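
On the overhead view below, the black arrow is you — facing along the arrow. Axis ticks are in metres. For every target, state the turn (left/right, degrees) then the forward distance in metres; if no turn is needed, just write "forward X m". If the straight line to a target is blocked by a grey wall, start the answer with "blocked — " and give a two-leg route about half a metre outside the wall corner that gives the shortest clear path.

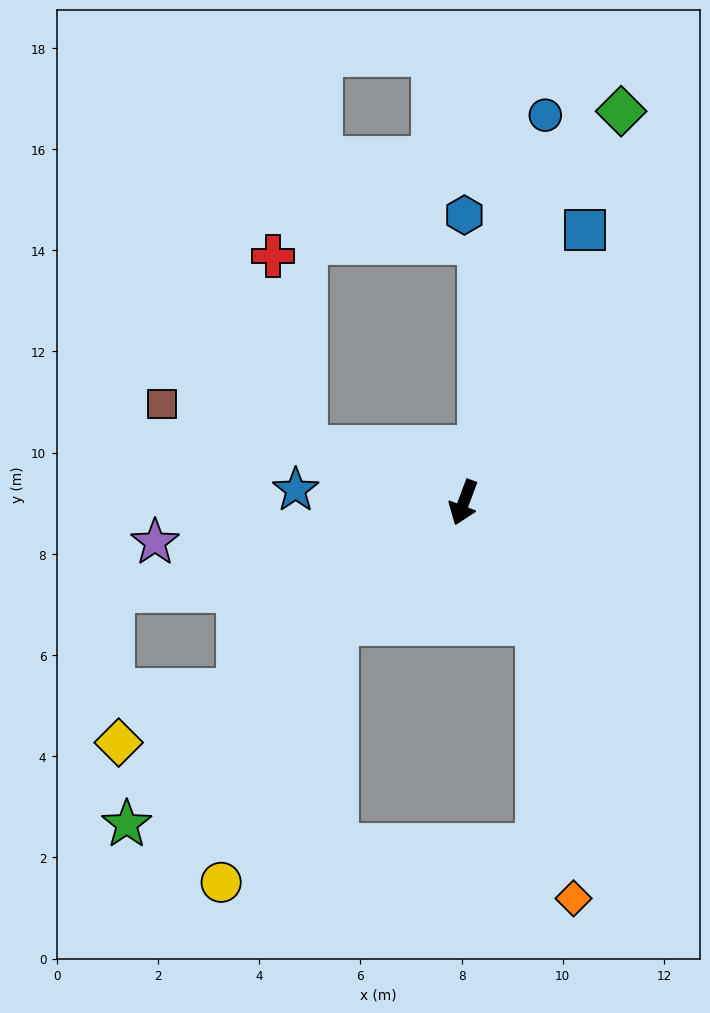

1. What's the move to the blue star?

turn right 74°, forward 3.3 m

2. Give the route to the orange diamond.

blocked — turn left 52°, forward 2.8 m, then turn right 24°, forward 5.5 m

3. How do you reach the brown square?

turn right 88°, forward 6.3 m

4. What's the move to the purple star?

turn right 62°, forward 6.2 m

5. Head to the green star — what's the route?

turn right 26°, forward 9.2 m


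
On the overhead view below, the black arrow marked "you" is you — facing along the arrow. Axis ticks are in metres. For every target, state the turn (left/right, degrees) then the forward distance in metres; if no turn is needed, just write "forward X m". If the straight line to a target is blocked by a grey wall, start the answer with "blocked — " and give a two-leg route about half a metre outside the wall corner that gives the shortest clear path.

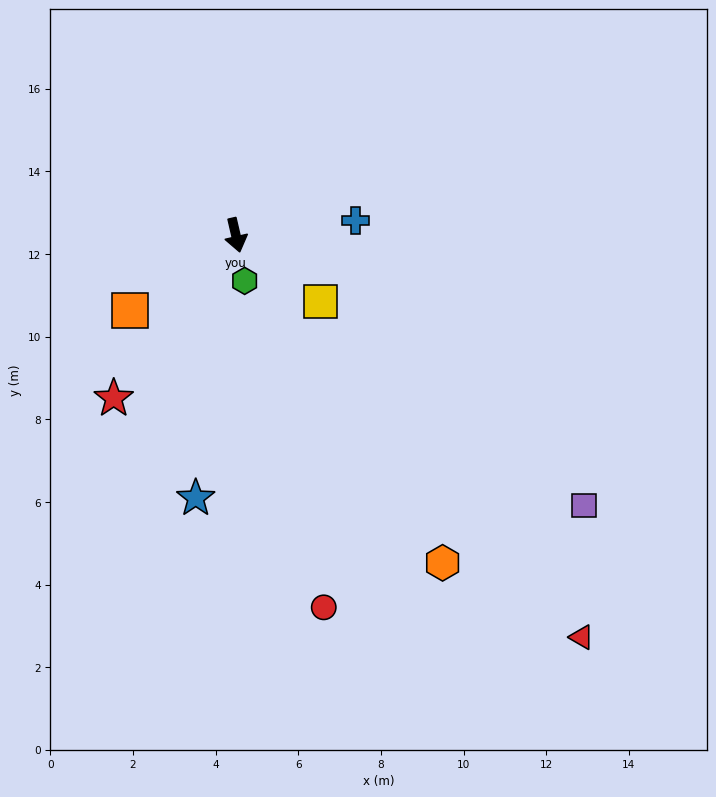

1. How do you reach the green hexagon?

turn right 2°, forward 1.1 m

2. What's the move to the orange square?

turn right 68°, forward 3.1 m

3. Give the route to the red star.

turn right 50°, forward 4.9 m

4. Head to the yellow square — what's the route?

turn left 39°, forward 2.6 m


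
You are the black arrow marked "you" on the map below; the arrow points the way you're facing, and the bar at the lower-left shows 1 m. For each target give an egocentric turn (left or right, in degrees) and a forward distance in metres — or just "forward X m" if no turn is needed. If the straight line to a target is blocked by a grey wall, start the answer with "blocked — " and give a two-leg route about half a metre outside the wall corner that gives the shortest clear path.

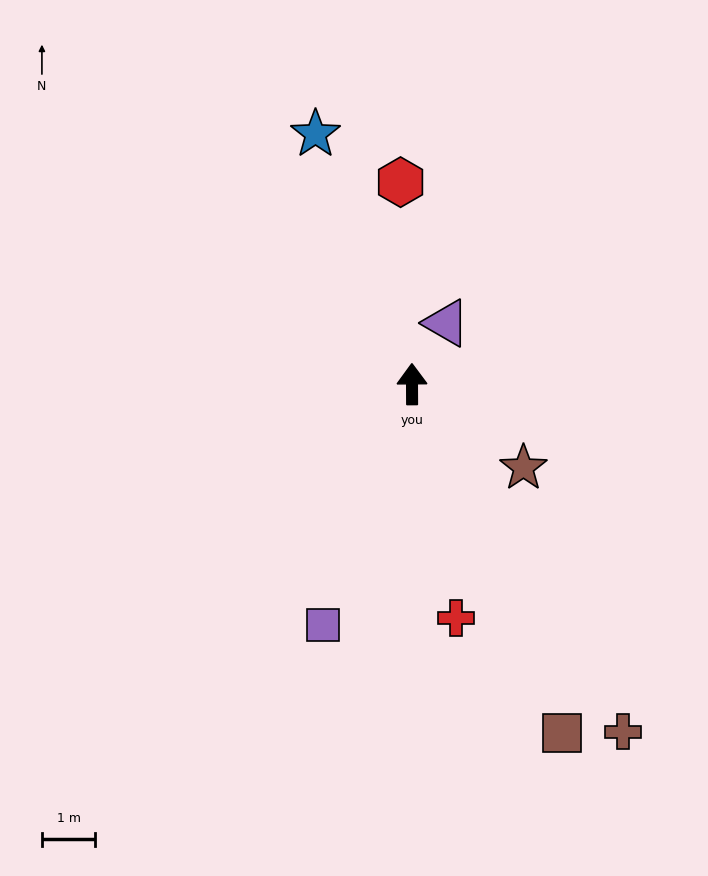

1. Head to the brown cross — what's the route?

turn right 149°, forward 7.6 m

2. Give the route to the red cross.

turn right 170°, forward 4.5 m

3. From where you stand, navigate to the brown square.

turn right 157°, forward 7.1 m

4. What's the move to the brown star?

turn right 127°, forward 2.6 m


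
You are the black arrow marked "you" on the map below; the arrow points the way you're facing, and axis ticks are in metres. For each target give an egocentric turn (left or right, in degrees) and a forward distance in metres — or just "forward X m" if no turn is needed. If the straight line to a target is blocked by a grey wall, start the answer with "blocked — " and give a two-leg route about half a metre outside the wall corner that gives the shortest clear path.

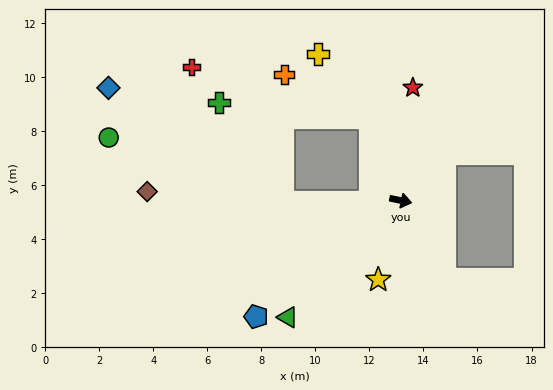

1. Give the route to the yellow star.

turn right 94°, forward 3.0 m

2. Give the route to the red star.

turn left 96°, forward 4.2 m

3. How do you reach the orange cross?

blocked — turn left 122°, forward 3.2 m, then turn left 43°, forward 3.6 m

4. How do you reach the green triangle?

turn right 122°, forward 6.0 m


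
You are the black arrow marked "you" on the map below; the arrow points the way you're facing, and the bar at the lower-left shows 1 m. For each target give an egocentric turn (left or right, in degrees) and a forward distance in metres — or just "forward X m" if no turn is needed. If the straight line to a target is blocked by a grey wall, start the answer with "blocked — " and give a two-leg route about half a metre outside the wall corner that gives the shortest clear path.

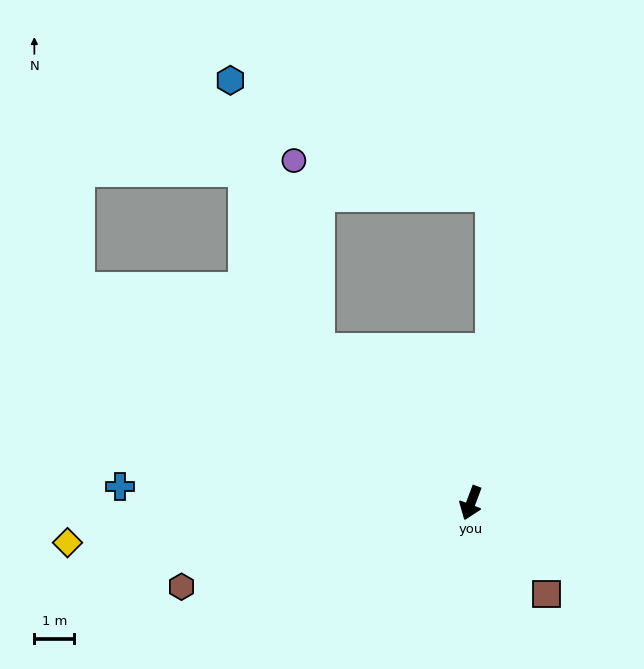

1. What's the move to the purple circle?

blocked — turn right 114°, forward 5.5 m, then turn right 38°, forward 4.8 m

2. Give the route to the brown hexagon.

turn right 53°, forward 7.6 m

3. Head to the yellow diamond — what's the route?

turn right 64°, forward 10.2 m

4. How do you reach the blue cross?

turn right 72°, forward 8.9 m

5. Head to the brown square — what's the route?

turn left 60°, forward 3.0 m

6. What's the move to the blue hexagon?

blocked — turn right 114°, forward 5.5 m, then turn right 27°, forward 7.1 m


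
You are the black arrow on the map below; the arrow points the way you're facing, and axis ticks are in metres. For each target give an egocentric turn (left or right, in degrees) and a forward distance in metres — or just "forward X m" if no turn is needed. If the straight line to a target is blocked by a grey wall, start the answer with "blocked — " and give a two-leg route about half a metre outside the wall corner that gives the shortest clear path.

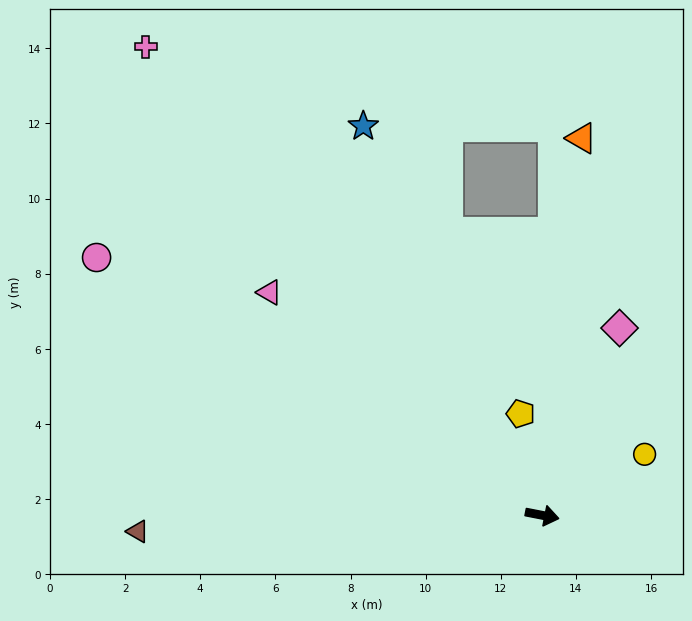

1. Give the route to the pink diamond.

turn left 79°, forward 5.4 m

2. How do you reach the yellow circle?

turn left 42°, forward 3.2 m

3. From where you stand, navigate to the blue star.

turn left 126°, forward 11.4 m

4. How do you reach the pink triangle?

turn left 152°, forward 9.4 m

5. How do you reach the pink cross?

turn left 141°, forward 16.3 m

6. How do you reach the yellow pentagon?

turn left 113°, forward 2.8 m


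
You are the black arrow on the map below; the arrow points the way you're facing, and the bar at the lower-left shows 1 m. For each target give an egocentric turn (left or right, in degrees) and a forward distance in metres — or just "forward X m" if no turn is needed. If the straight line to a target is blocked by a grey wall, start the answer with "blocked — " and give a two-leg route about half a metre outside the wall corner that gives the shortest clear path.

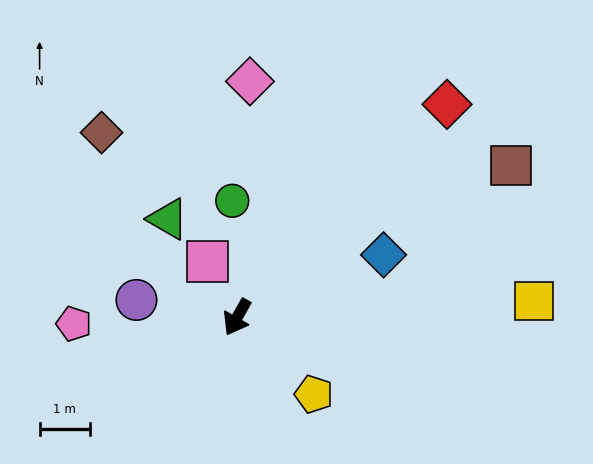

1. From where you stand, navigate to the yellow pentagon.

turn left 75°, forward 2.2 m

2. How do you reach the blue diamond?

turn left 143°, forward 3.2 m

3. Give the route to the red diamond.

turn left 165°, forward 6.0 m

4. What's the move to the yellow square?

turn left 123°, forward 5.9 m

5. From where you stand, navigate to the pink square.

turn right 122°, forward 1.3 m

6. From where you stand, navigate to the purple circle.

turn right 70°, forward 2.0 m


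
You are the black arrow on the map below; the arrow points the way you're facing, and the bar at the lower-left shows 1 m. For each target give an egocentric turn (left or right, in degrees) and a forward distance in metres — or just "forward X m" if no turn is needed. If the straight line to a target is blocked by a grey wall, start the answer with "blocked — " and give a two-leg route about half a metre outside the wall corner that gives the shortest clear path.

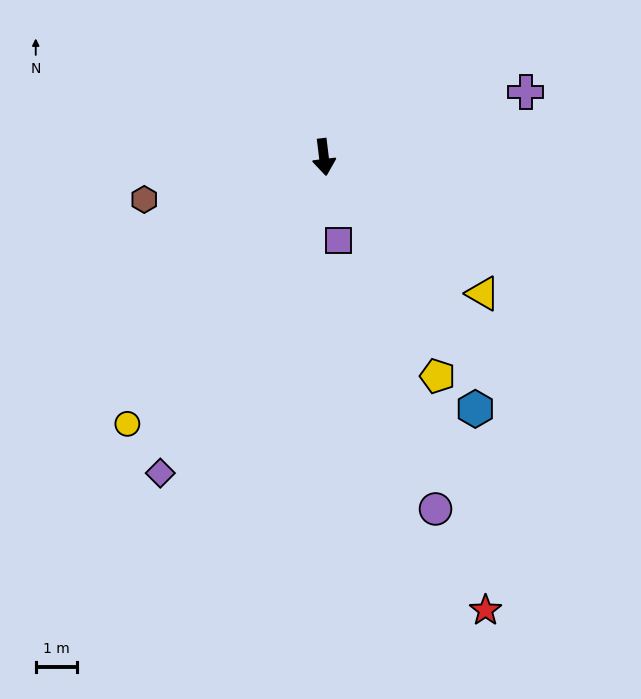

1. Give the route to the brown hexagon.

turn right 84°, forward 4.5 m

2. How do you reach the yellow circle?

turn right 43°, forward 8.1 m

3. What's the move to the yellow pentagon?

turn left 21°, forward 6.0 m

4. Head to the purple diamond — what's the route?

turn right 34°, forward 8.7 m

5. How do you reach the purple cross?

turn left 101°, forward 5.2 m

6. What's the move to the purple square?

turn left 3°, forward 2.1 m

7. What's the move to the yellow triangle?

turn left 42°, forward 5.1 m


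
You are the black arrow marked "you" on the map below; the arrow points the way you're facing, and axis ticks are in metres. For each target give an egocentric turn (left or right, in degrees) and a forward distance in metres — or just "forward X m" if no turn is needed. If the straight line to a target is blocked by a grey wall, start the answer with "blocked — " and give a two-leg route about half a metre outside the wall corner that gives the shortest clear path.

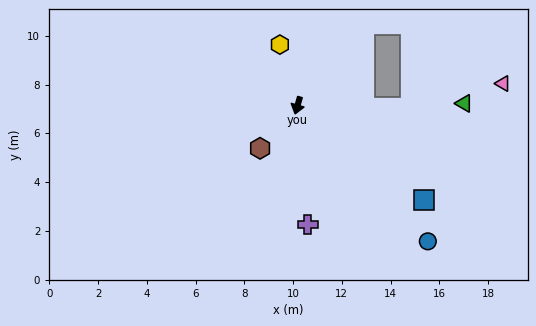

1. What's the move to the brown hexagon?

turn right 25°, forward 2.3 m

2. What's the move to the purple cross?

turn left 21°, forward 4.9 m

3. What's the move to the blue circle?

turn left 60°, forward 7.7 m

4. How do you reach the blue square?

turn left 69°, forward 6.5 m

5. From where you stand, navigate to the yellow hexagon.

turn right 148°, forward 2.6 m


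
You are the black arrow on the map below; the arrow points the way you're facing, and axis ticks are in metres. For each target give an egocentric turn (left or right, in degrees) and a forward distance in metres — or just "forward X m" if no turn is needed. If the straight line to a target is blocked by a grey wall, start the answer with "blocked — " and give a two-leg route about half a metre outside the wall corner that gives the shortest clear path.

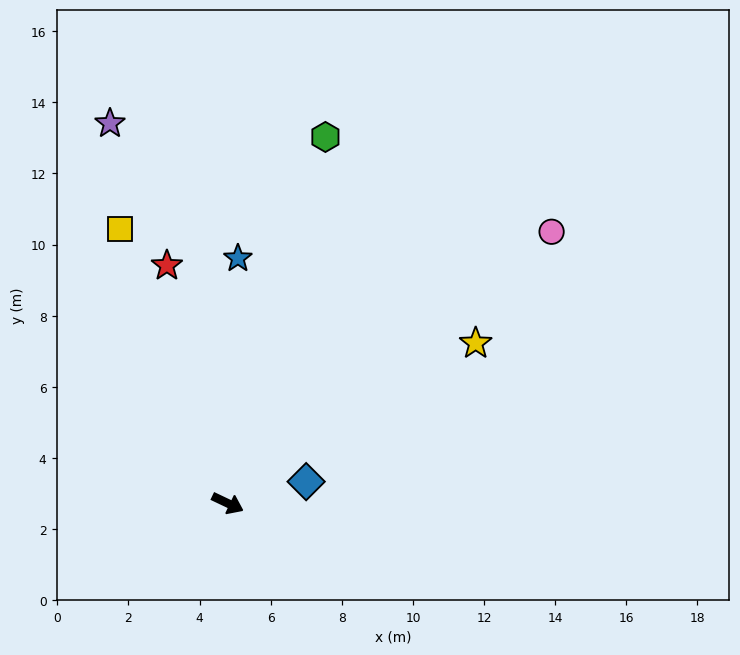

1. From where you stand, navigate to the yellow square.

turn left 137°, forward 8.3 m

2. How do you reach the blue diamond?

turn left 41°, forward 2.3 m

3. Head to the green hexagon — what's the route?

turn left 100°, forward 10.7 m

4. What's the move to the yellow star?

turn left 58°, forward 8.3 m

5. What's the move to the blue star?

turn left 113°, forward 6.9 m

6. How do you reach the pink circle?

turn left 65°, forward 11.9 m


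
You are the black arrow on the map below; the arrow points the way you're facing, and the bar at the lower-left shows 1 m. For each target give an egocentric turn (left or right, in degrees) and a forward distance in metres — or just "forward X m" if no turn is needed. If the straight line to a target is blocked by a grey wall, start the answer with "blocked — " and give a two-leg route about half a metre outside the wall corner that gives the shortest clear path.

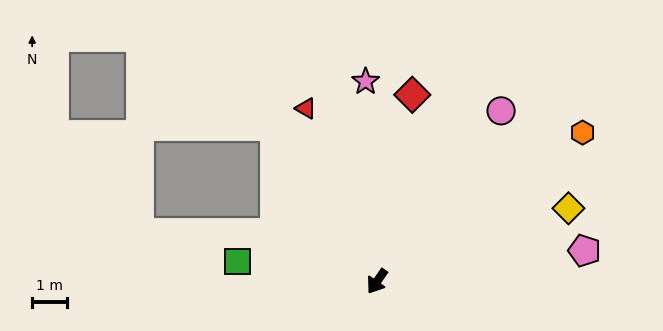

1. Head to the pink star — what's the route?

turn right 142°, forward 5.7 m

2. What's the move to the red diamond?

turn right 156°, forward 5.4 m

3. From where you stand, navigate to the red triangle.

turn right 123°, forward 5.4 m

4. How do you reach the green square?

turn right 63°, forward 4.0 m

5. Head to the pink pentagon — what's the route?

turn left 133°, forward 6.0 m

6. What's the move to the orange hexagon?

turn left 161°, forward 7.3 m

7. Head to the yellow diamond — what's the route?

turn left 146°, forward 5.9 m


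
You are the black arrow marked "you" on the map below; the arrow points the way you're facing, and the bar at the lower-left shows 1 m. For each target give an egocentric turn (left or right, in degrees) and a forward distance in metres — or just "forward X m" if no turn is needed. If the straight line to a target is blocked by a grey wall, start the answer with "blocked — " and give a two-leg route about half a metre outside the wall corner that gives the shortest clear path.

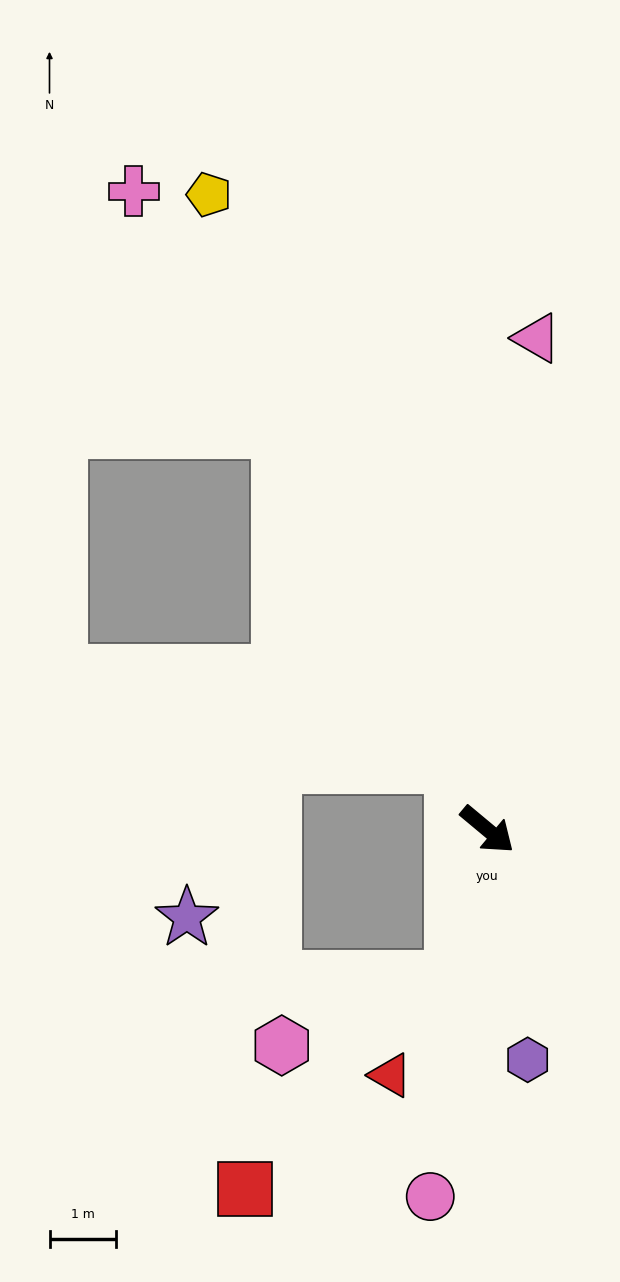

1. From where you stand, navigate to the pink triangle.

turn left 124°, forward 7.5 m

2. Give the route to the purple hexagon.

turn right 40°, forward 3.5 m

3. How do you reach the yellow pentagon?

turn left 153°, forward 10.5 m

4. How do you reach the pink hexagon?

blocked — turn right 63°, forward 2.3 m, then turn right 56°, forward 2.8 m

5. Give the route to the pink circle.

turn right 59°, forward 5.6 m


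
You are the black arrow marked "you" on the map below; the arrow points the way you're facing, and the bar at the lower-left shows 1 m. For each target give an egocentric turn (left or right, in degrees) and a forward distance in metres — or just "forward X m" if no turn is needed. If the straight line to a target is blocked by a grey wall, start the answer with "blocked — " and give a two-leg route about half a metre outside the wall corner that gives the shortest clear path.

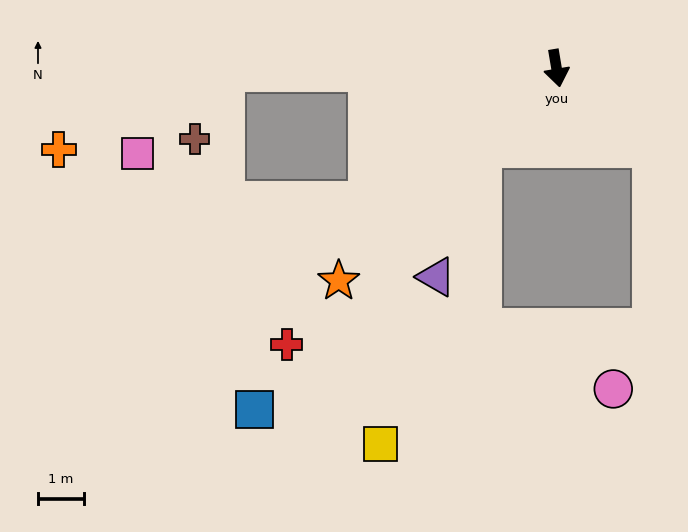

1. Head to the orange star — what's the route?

turn right 55°, forward 6.6 m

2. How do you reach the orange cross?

blocked — turn right 99°, forward 7.2 m, then turn left 24°, forward 4.0 m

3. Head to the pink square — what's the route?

blocked — turn right 99°, forward 7.2 m, then turn left 42°, forward 2.6 m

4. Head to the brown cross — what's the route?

blocked — turn right 99°, forward 7.2 m, then turn left 65°, forward 1.6 m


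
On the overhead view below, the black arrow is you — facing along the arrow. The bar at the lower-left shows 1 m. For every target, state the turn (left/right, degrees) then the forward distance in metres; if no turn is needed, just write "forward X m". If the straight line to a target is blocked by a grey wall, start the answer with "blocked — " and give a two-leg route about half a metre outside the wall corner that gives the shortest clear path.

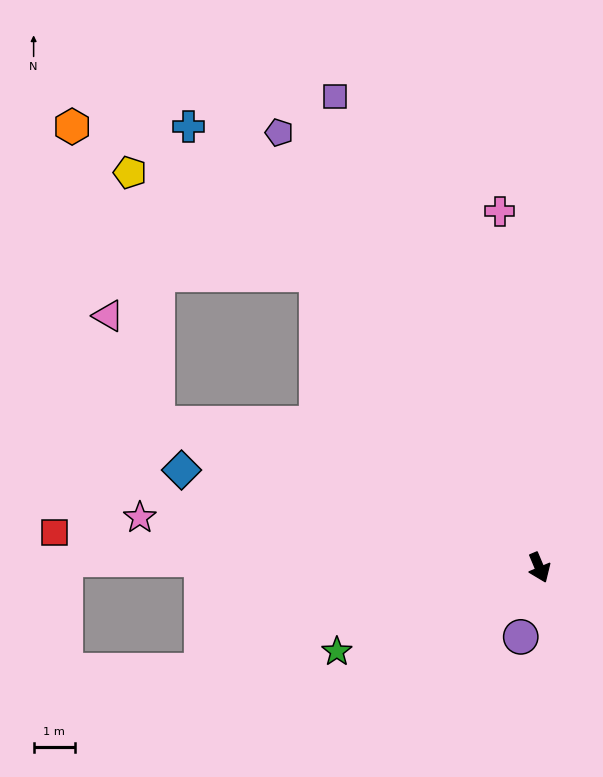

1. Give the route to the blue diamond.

turn right 128°, forward 9.1 m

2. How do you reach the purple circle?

turn right 38°, forward 1.8 m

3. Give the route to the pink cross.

turn left 164°, forward 8.8 m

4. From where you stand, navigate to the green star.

turn right 90°, forward 5.4 m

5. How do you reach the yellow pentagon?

blocked — turn right 166°, forward 9.0 m, then turn left 25°, forward 5.2 m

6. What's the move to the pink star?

turn right 120°, forward 9.8 m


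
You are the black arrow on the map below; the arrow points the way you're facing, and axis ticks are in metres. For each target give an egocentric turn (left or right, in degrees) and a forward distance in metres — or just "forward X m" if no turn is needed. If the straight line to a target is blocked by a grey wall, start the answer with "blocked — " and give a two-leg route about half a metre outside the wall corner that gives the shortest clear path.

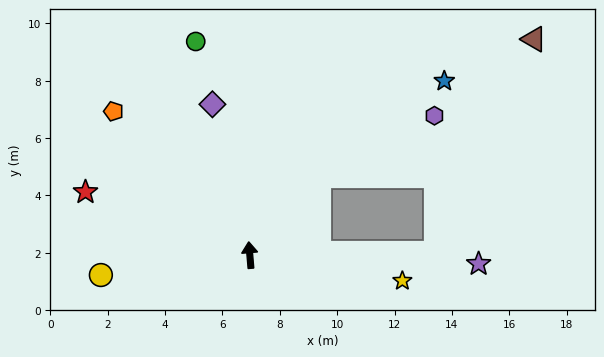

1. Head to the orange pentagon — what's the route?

turn left 39°, forward 6.9 m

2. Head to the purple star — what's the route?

turn right 97°, forward 8.0 m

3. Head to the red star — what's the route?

turn left 64°, forward 6.1 m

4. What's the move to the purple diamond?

turn left 9°, forward 5.4 m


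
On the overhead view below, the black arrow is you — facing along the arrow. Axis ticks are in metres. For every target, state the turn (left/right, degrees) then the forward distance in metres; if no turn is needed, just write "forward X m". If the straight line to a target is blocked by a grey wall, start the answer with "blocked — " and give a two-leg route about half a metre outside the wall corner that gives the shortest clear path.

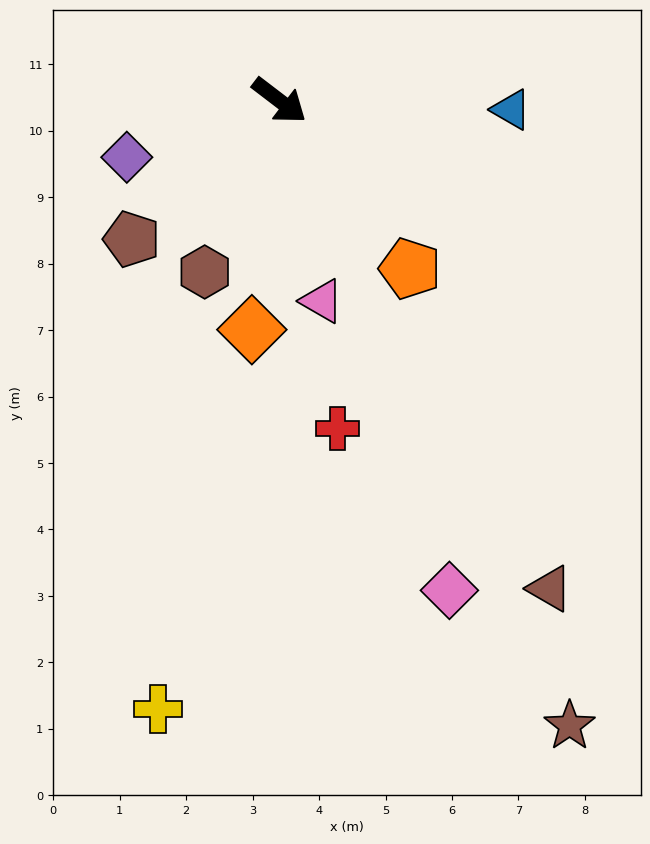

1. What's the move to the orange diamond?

turn right 59°, forward 3.5 m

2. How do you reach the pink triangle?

turn right 41°, forward 3.1 m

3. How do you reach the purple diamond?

turn right 122°, forward 2.4 m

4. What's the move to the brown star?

turn right 28°, forward 10.4 m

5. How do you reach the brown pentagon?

turn right 99°, forward 3.0 m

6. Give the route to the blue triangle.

turn left 35°, forward 3.5 m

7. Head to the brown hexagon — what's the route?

turn right 76°, forward 2.8 m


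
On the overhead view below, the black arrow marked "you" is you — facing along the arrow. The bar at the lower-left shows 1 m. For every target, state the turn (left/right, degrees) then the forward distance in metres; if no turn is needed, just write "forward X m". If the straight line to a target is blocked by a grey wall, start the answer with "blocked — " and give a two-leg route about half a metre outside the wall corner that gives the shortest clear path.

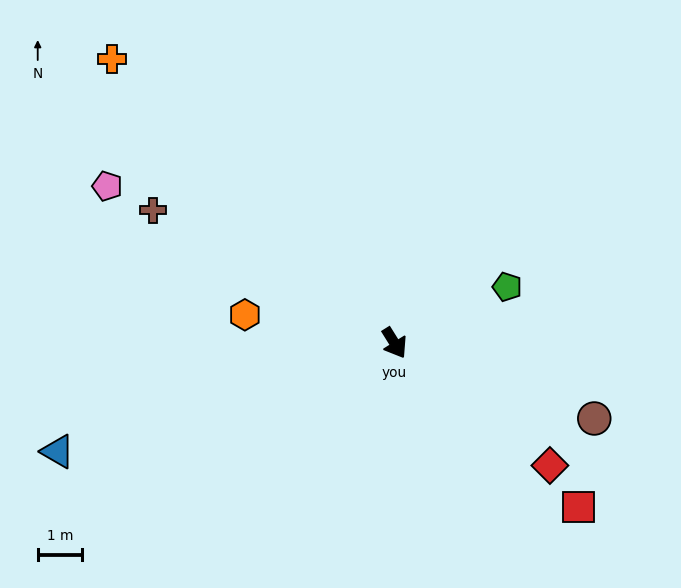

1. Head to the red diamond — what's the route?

turn left 20°, forward 4.4 m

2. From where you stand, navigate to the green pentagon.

turn left 85°, forward 2.8 m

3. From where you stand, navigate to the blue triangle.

turn right 104°, forward 7.9 m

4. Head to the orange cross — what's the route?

turn right 167°, forward 9.0 m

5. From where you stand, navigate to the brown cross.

turn right 151°, forward 6.2 m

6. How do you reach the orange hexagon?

turn right 133°, forward 3.4 m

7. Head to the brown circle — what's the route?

turn left 37°, forward 4.8 m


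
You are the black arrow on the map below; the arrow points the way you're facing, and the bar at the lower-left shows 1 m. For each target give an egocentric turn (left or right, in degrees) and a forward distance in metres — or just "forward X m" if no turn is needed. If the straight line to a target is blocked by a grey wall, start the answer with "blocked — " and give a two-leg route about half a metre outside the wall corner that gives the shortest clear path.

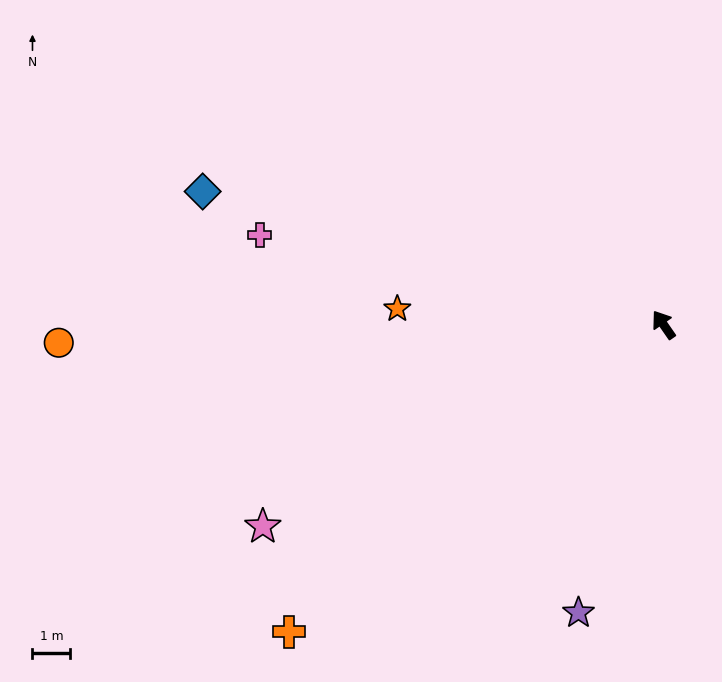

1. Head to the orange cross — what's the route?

turn left 95°, forward 12.8 m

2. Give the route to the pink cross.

turn left 43°, forward 10.9 m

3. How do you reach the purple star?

turn left 129°, forward 8.0 m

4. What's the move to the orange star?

turn left 52°, forward 7.1 m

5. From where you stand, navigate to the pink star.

turn left 82°, forward 11.9 m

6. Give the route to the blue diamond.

turn left 39°, forward 12.7 m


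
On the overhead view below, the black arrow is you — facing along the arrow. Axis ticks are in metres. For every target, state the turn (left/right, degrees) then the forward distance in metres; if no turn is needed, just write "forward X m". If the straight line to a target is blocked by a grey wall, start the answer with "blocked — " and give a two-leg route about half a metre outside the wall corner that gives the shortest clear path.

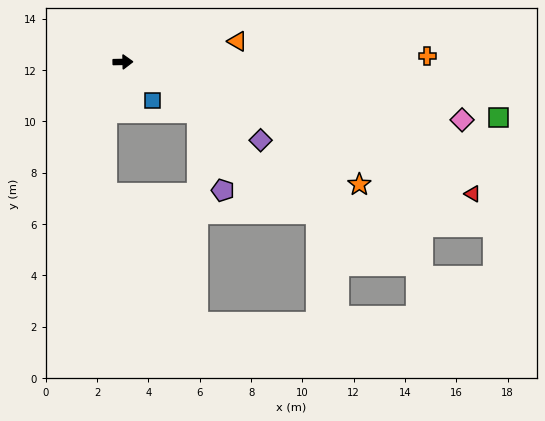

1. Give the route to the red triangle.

turn right 22°, forward 14.6 m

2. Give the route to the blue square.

turn right 53°, forward 1.9 m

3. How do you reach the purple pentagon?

blocked — turn right 36°, forward 3.5 m, then turn right 37°, forward 3.2 m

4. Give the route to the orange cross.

forward 11.9 m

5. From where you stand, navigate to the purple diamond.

turn right 31°, forward 6.2 m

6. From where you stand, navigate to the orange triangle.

turn left 9°, forward 4.5 m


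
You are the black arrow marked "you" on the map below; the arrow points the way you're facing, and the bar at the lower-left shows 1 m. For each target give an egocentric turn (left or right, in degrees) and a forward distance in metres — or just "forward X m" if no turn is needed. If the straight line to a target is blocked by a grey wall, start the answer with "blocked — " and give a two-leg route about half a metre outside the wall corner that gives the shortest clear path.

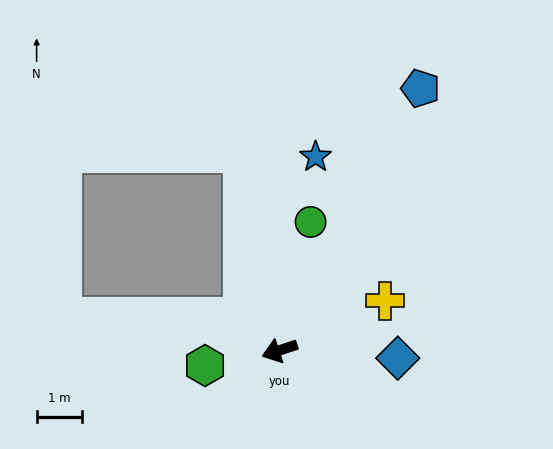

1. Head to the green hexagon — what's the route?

turn right 7°, forward 1.7 m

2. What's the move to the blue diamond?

turn left 158°, forward 2.6 m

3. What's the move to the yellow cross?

turn right 173°, forward 2.6 m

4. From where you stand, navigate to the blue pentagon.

turn right 137°, forward 6.5 m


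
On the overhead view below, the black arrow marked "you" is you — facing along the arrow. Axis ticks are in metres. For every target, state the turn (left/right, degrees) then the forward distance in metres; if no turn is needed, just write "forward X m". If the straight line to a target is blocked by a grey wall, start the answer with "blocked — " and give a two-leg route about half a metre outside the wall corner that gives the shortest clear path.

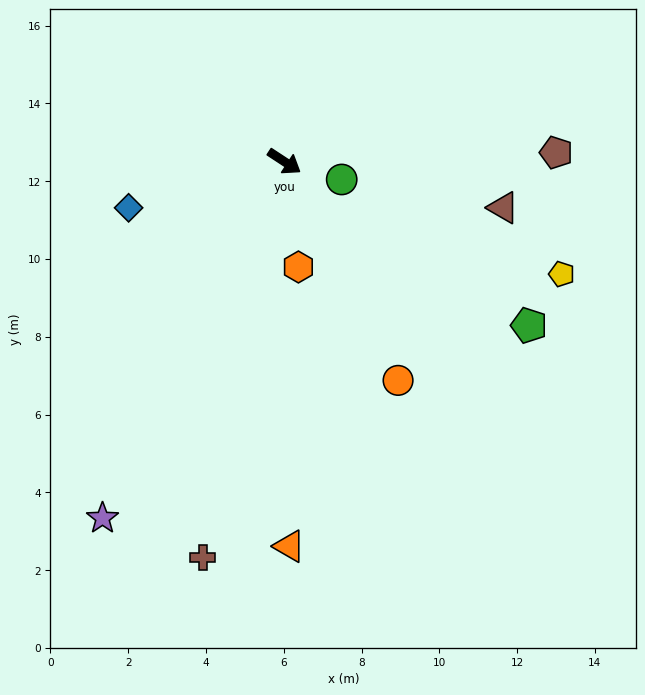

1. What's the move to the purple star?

turn right 84°, forward 10.3 m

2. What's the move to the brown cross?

turn right 68°, forward 10.4 m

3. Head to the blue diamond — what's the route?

turn right 130°, forward 4.2 m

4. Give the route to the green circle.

turn left 16°, forward 1.5 m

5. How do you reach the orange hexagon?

turn right 49°, forward 2.7 m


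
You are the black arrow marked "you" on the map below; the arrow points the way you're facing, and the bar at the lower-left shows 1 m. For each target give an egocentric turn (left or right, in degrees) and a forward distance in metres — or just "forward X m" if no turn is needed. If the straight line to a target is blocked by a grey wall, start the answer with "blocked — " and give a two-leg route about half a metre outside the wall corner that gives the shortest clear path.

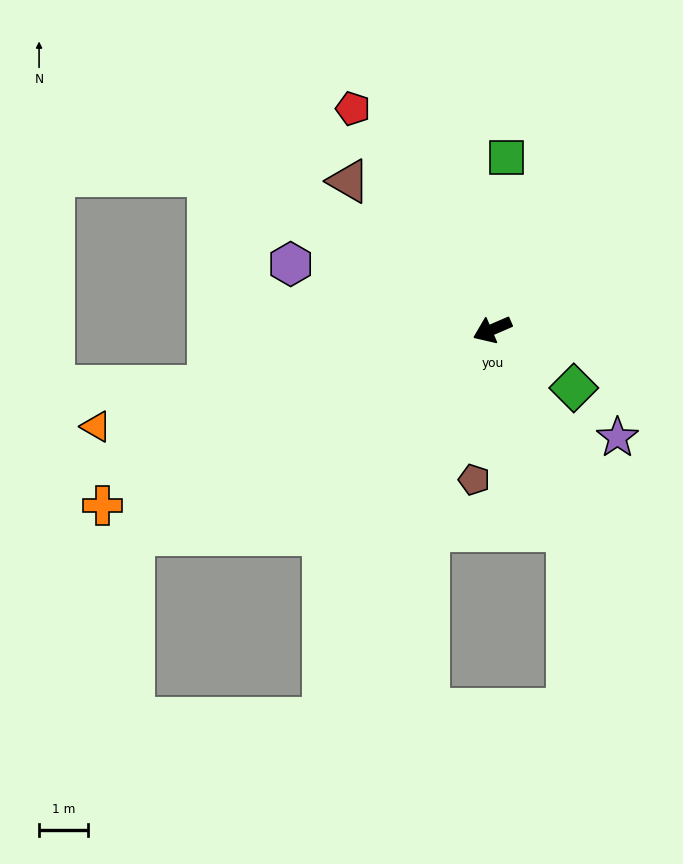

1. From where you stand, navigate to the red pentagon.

turn right 81°, forward 5.3 m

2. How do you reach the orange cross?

forward 8.7 m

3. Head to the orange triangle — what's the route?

turn right 10°, forward 8.3 m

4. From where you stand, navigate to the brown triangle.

turn right 69°, forward 4.2 m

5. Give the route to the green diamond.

turn left 121°, forward 2.0 m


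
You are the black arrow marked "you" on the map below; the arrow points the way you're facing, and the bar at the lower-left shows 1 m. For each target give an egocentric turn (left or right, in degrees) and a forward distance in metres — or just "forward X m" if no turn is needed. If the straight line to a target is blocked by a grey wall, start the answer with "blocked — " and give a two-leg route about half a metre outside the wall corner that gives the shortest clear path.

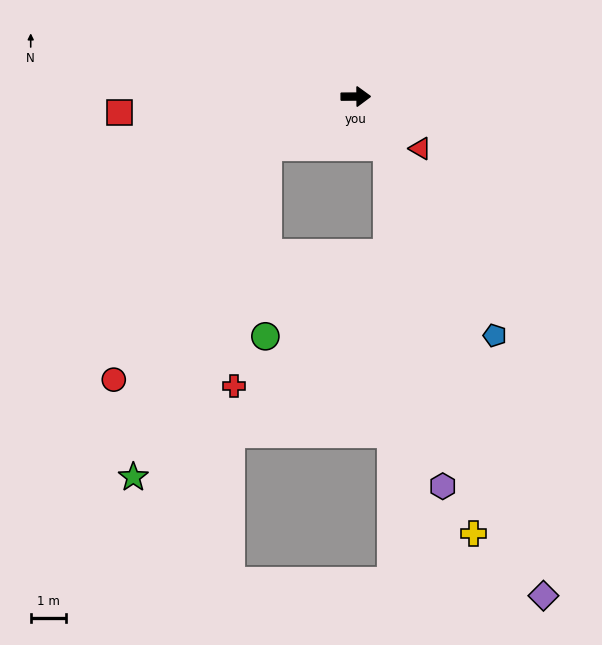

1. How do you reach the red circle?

blocked — turn right 151°, forward 2.9 m, then turn left 27°, forward 7.9 m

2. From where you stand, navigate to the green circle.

blocked — turn right 151°, forward 2.9 m, then turn left 60°, forward 5.4 m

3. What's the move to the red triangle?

turn right 39°, forward 2.3 m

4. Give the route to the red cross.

blocked — turn right 151°, forward 2.9 m, then turn left 53°, forward 6.9 m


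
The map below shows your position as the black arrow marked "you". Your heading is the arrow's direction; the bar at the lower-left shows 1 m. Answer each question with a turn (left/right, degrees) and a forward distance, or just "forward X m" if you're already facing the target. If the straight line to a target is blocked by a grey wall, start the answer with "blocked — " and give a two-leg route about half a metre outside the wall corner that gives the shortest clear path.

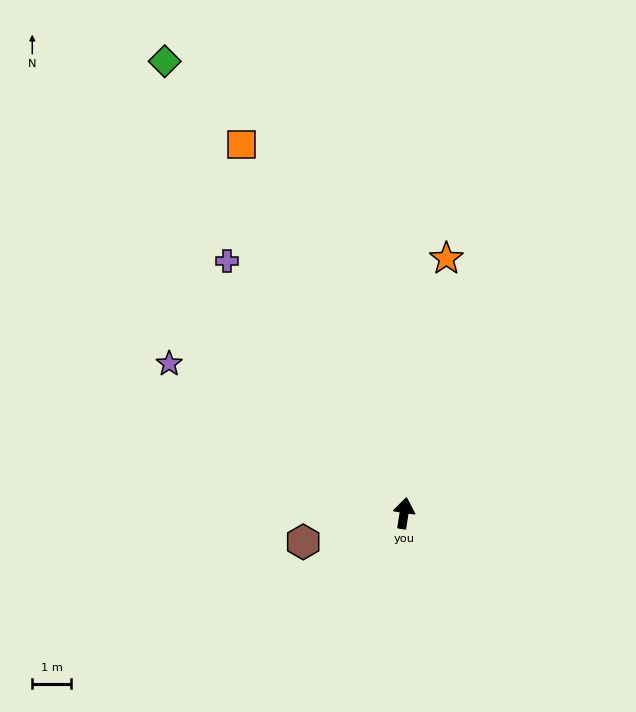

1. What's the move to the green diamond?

turn left 37°, forward 13.2 m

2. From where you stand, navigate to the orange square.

turn left 33°, forward 10.4 m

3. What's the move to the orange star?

forward 6.7 m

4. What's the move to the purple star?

turn left 66°, forward 7.2 m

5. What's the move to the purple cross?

turn left 44°, forward 8.0 m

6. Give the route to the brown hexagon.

turn left 115°, forward 2.7 m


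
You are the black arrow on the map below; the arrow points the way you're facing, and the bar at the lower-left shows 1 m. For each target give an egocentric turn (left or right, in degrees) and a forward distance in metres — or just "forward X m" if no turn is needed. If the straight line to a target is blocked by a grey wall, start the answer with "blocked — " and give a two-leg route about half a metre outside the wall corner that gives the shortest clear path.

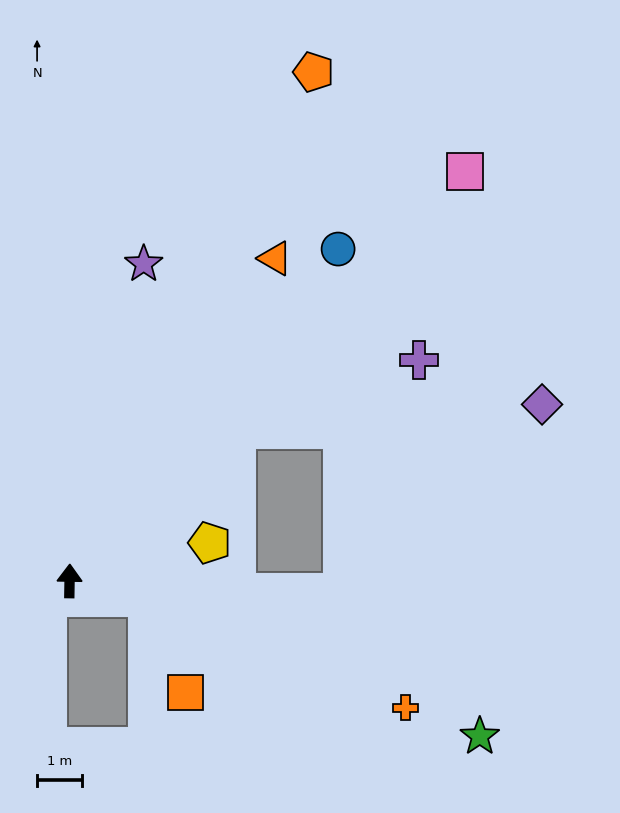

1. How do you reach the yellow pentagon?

turn right 74°, forward 3.3 m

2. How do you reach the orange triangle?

turn right 32°, forward 8.6 m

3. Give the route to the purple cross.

blocked — turn right 47°, forward 5.1 m, then turn right 21°, forward 4.4 m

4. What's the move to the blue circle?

turn right 38°, forward 9.6 m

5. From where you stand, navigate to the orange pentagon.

turn right 25°, forward 12.7 m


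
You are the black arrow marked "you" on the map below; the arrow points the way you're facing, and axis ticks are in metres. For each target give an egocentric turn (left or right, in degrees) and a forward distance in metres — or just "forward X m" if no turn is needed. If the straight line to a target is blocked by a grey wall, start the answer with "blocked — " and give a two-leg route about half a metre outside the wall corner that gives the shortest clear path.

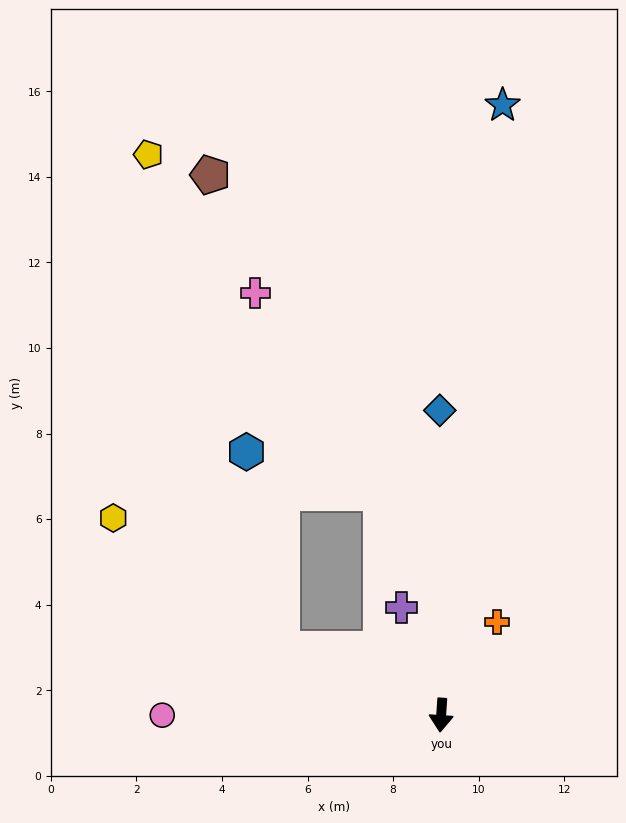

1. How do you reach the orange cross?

turn left 153°, forward 2.5 m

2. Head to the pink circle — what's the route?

turn right 86°, forward 6.5 m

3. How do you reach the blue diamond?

turn right 176°, forward 7.1 m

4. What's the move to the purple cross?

turn right 156°, forward 2.7 m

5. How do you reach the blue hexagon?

blocked — turn right 109°, forward 4.0 m, then turn right 57°, forward 4.7 m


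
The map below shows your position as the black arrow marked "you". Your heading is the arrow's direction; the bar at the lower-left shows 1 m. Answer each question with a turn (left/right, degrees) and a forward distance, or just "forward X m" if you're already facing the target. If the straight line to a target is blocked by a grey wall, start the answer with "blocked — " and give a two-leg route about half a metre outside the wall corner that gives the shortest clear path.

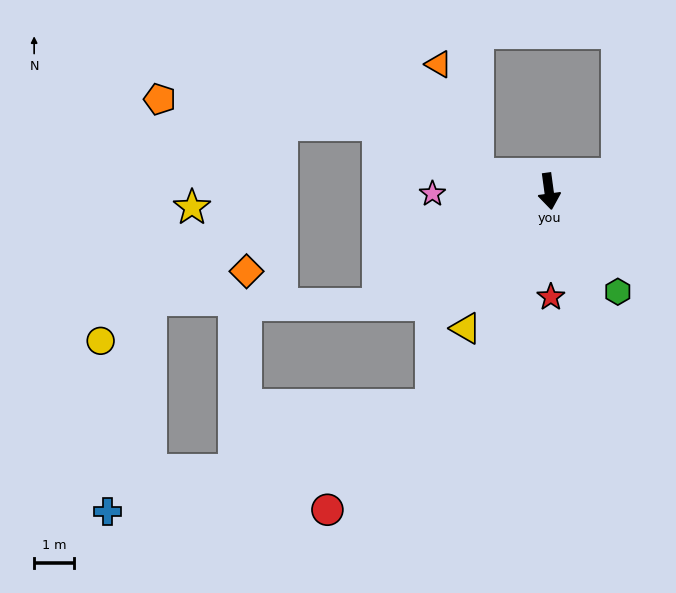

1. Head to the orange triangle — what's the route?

blocked — turn right 110°, forward 1.9 m, then turn right 59°, forward 2.9 m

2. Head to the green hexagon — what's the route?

turn left 27°, forward 3.1 m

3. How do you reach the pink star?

turn right 96°, forward 2.9 m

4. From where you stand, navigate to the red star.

turn right 7°, forward 2.7 m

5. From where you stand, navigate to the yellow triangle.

turn right 39°, forward 4.0 m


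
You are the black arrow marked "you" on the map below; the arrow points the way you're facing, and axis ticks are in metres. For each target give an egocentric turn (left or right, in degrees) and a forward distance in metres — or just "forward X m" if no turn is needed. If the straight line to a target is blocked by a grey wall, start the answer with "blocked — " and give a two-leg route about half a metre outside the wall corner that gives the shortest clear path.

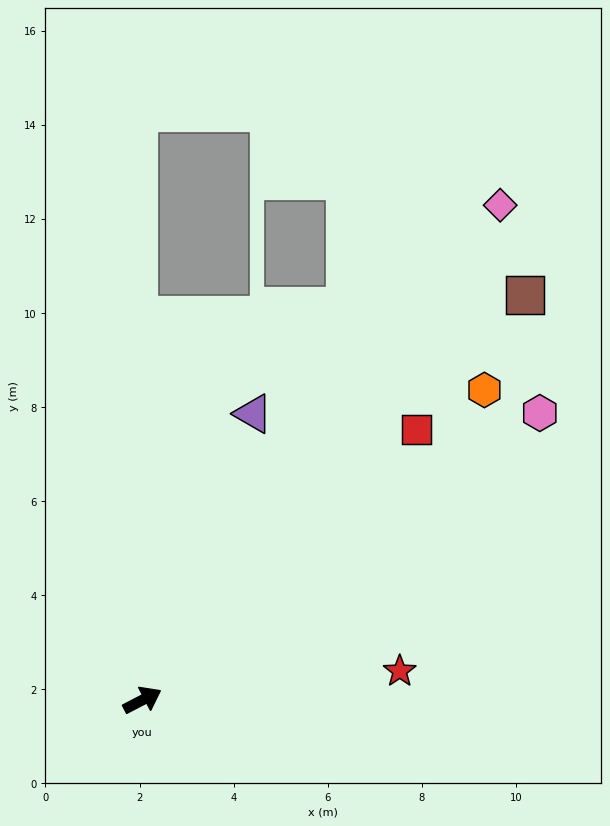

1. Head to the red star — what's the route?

turn right 21°, forward 5.5 m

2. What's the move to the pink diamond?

turn left 27°, forward 13.0 m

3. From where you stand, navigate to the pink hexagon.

turn left 8°, forward 10.4 m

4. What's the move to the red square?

turn left 17°, forward 8.2 m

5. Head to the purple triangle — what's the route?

turn left 41°, forward 6.5 m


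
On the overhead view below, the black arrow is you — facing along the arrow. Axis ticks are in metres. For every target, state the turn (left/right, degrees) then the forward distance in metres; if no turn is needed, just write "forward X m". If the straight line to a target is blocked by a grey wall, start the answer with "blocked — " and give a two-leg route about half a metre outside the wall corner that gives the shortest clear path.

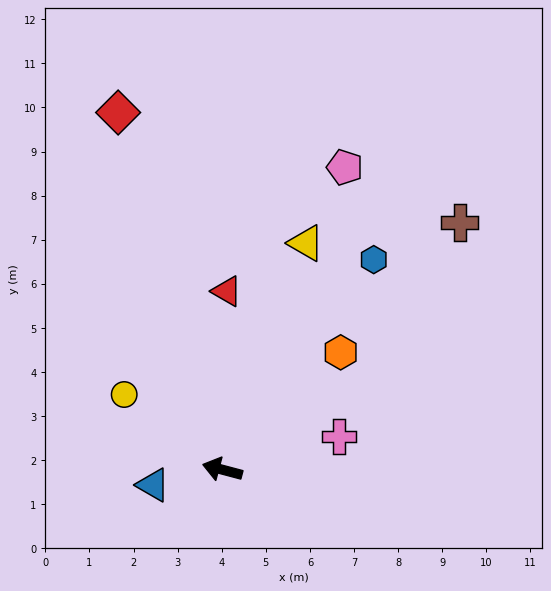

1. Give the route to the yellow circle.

turn right 23°, forward 2.8 m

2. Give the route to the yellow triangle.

turn right 95°, forward 5.5 m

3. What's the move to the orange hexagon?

turn right 120°, forward 3.8 m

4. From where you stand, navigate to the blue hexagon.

turn right 111°, forward 5.9 m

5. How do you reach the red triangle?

turn right 77°, forward 4.0 m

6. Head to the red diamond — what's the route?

turn right 59°, forward 8.4 m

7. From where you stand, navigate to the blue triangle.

turn left 27°, forward 1.6 m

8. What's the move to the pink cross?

turn right 149°, forward 2.7 m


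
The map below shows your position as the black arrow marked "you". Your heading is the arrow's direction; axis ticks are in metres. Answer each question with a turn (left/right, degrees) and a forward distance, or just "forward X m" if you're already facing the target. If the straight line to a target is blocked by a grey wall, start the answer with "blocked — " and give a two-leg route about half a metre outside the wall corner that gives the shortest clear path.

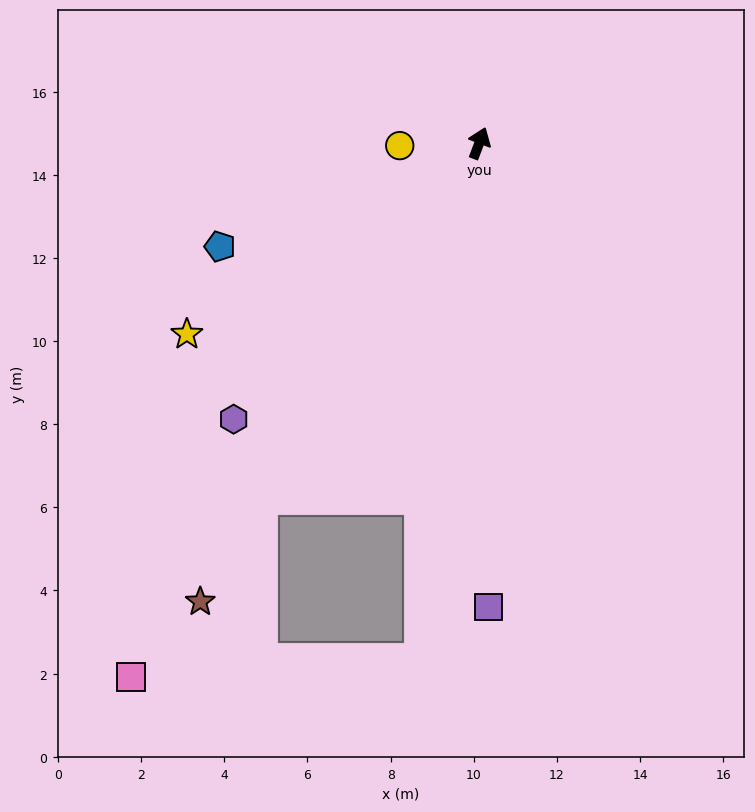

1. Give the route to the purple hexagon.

turn left 159°, forward 8.9 m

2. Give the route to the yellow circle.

turn left 113°, forward 1.9 m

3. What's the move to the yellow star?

turn left 144°, forward 8.4 m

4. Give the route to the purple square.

turn right 158°, forward 11.2 m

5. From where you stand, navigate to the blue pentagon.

turn left 133°, forward 6.7 m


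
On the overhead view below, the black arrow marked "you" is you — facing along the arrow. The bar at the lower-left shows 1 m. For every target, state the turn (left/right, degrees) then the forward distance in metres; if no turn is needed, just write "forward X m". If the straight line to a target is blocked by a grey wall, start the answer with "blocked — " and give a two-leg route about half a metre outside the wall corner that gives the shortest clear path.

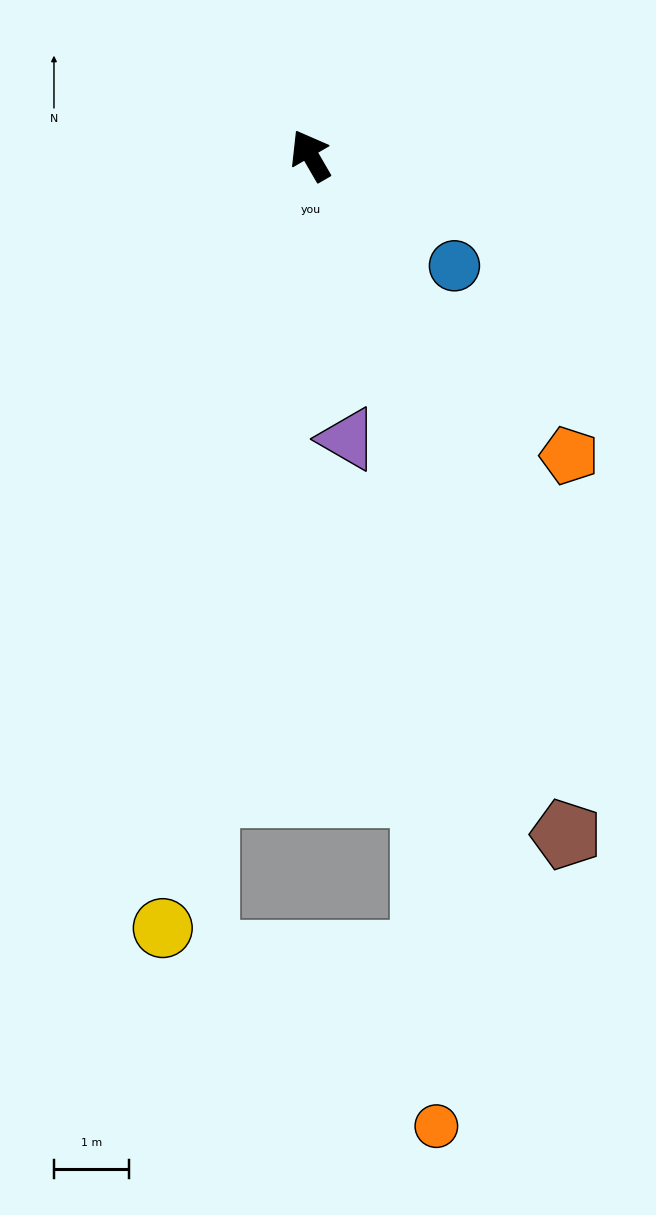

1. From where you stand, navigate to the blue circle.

turn right 158°, forward 2.4 m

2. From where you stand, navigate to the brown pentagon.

turn left 171°, forward 9.6 m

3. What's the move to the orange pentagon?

turn right 169°, forward 5.3 m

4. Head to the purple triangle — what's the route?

turn left 157°, forward 3.8 m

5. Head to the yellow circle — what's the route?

turn left 139°, forward 10.5 m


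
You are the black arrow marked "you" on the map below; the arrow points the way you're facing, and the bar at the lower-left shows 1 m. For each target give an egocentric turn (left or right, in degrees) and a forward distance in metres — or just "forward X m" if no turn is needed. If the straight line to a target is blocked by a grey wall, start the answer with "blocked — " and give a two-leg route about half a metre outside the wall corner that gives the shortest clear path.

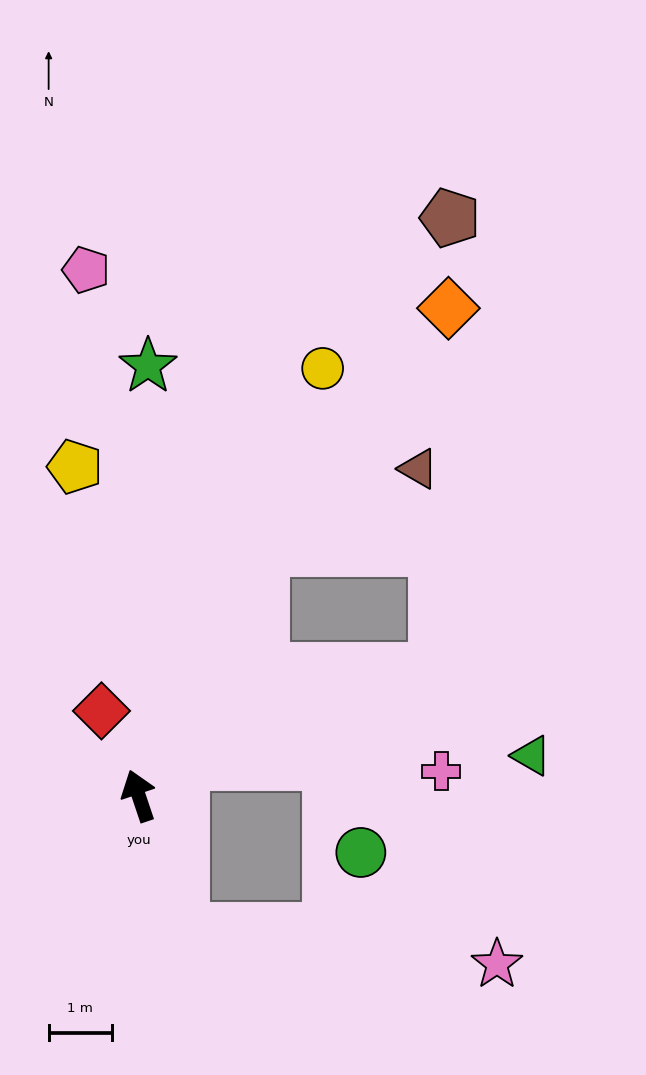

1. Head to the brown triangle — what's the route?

blocked — turn right 45°, forward 4.4 m, then turn right 36°, forward 2.8 m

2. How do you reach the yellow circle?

turn right 42°, forward 7.4 m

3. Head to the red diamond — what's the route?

turn left 5°, forward 1.5 m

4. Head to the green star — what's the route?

turn right 20°, forward 6.8 m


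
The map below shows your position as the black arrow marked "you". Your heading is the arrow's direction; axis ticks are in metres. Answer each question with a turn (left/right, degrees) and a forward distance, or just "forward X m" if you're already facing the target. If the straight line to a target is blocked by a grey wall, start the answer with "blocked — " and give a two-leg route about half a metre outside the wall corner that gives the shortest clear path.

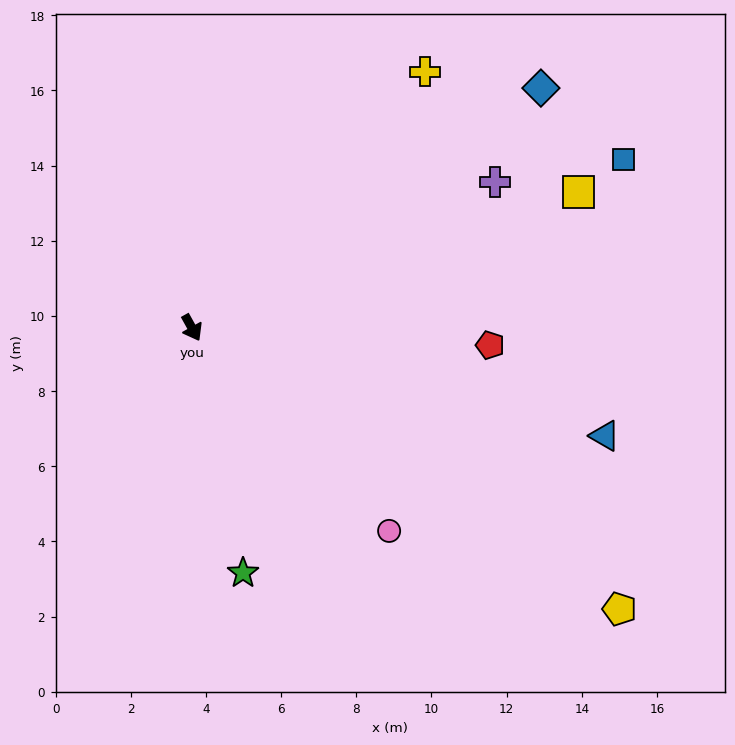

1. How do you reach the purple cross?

turn left 87°, forward 8.9 m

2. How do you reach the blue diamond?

turn left 95°, forward 11.3 m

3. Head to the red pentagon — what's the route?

turn left 58°, forward 7.9 m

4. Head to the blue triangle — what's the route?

turn left 46°, forward 11.4 m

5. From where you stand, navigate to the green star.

turn right 17°, forward 6.7 m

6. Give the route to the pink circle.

turn left 15°, forward 7.5 m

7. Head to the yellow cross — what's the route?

turn left 109°, forward 9.2 m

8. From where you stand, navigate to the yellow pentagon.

turn left 28°, forward 13.6 m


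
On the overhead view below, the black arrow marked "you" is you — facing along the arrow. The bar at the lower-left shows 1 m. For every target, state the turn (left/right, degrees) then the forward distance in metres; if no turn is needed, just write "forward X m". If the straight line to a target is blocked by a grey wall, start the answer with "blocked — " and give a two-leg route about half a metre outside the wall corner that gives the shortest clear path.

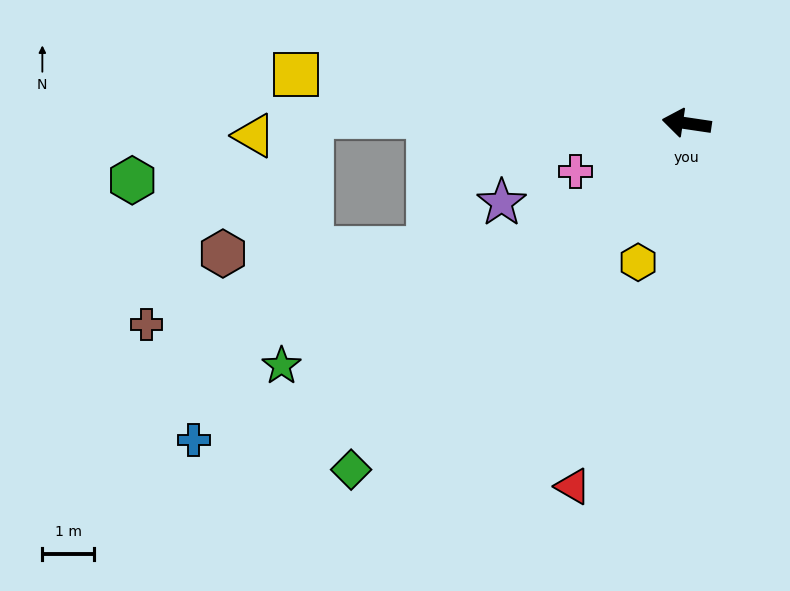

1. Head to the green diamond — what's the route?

turn left 54°, forward 9.3 m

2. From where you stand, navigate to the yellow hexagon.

turn left 79°, forward 2.8 m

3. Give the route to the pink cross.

turn left 32°, forward 2.3 m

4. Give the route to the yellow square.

forward 7.6 m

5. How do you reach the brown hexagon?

blocked — turn left 7°, forward 7.2 m, then turn left 59°, forward 3.1 m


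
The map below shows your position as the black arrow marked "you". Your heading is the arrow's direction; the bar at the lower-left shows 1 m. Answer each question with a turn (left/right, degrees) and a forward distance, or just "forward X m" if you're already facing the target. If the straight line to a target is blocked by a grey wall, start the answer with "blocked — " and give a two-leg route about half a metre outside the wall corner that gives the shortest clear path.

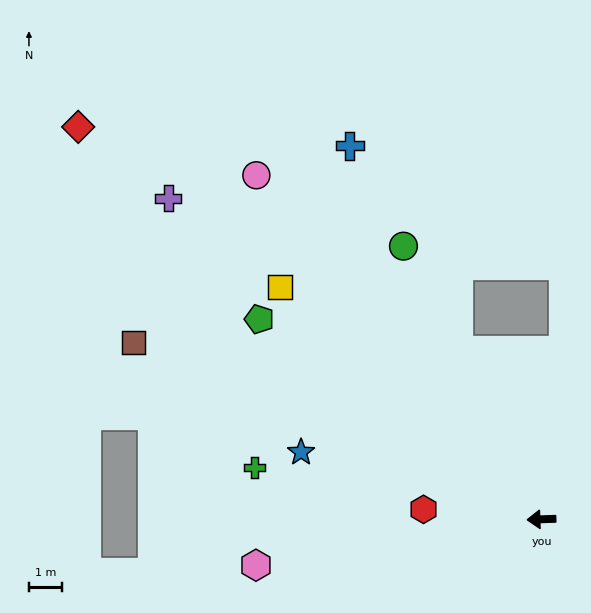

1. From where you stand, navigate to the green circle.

turn right 65°, forward 9.1 m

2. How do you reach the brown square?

turn right 25°, forward 13.3 m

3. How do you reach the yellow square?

turn right 44°, forward 10.5 m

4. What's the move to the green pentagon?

turn right 37°, forward 10.3 m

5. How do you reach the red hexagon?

turn right 7°, forward 3.5 m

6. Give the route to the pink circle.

turn right 52°, forward 13.4 m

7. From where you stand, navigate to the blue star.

turn right 18°, forward 7.5 m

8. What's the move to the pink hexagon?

turn left 7°, forward 8.6 m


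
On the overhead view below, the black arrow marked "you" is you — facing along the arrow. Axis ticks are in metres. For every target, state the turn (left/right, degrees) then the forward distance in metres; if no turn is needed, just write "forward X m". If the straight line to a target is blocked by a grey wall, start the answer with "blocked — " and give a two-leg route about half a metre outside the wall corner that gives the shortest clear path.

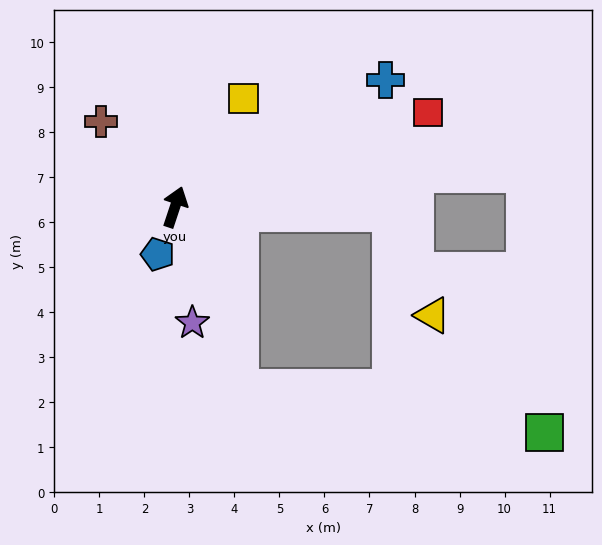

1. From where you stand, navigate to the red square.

turn right 51°, forward 6.0 m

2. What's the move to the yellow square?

turn right 14°, forward 2.8 m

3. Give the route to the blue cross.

turn right 40°, forward 5.5 m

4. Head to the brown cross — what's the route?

turn left 59°, forward 2.5 m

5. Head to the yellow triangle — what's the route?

blocked — turn right 73°, forward 4.8 m, then turn right 67°, forward 2.4 m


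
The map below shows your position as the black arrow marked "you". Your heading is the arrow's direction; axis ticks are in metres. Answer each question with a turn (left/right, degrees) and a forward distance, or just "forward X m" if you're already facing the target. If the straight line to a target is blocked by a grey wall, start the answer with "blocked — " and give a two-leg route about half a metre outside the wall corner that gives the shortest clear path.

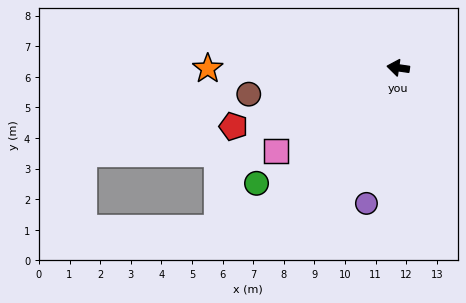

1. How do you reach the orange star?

turn left 8°, forward 6.2 m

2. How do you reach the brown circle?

turn left 18°, forward 5.0 m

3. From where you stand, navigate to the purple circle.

turn left 85°, forward 4.5 m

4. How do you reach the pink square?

turn left 43°, forward 4.8 m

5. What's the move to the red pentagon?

turn left 28°, forward 5.7 m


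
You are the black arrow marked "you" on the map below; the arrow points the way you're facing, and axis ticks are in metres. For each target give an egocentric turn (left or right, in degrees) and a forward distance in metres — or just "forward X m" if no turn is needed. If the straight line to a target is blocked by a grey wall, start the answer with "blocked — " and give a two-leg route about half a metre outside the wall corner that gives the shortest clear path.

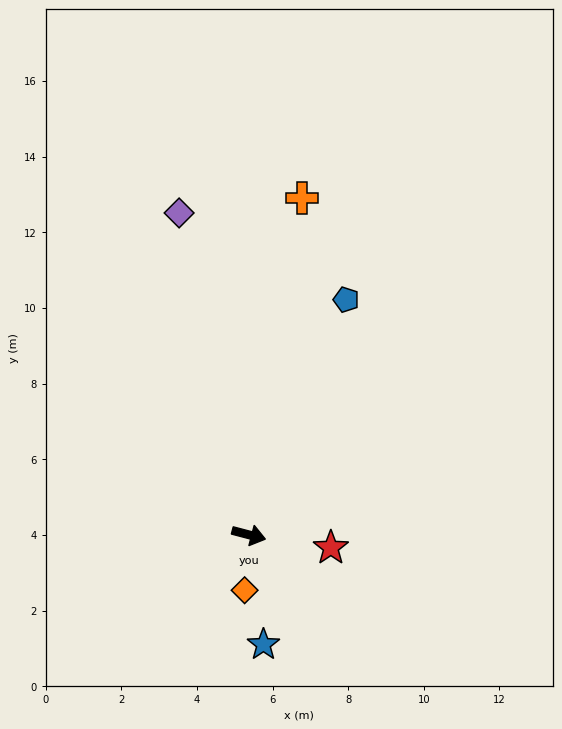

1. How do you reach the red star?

turn left 6°, forward 2.2 m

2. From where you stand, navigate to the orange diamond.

turn right 80°, forward 1.5 m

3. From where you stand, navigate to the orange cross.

turn left 96°, forward 9.0 m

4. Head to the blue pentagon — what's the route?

turn left 82°, forward 6.7 m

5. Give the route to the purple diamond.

turn left 117°, forward 8.7 m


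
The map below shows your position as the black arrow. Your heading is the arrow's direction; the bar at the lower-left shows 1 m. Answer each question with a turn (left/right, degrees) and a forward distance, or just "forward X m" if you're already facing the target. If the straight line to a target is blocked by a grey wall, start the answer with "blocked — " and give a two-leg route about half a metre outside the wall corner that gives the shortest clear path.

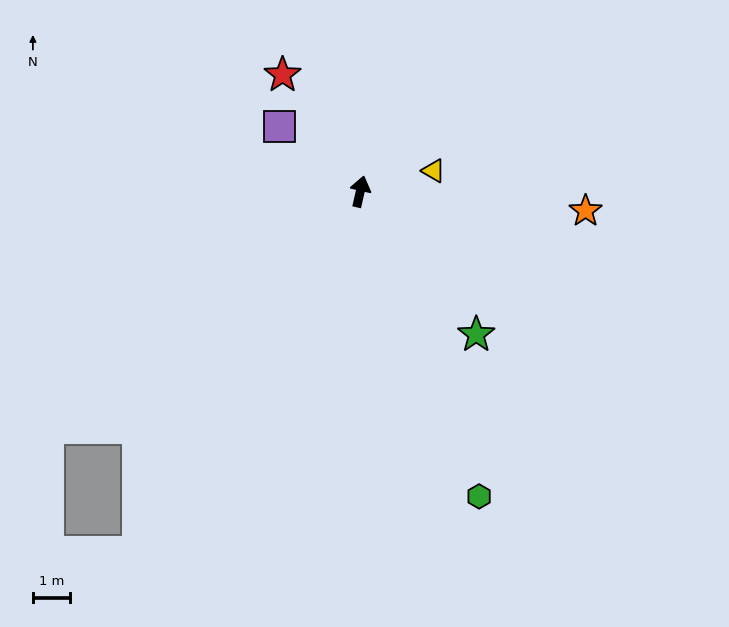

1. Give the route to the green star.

turn right 128°, forward 4.9 m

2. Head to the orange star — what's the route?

turn right 82°, forward 6.1 m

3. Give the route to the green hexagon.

turn right 146°, forward 8.8 m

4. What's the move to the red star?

turn left 47°, forward 3.8 m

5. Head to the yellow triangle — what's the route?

turn right 61°, forward 2.0 m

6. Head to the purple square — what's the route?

turn left 64°, forward 2.8 m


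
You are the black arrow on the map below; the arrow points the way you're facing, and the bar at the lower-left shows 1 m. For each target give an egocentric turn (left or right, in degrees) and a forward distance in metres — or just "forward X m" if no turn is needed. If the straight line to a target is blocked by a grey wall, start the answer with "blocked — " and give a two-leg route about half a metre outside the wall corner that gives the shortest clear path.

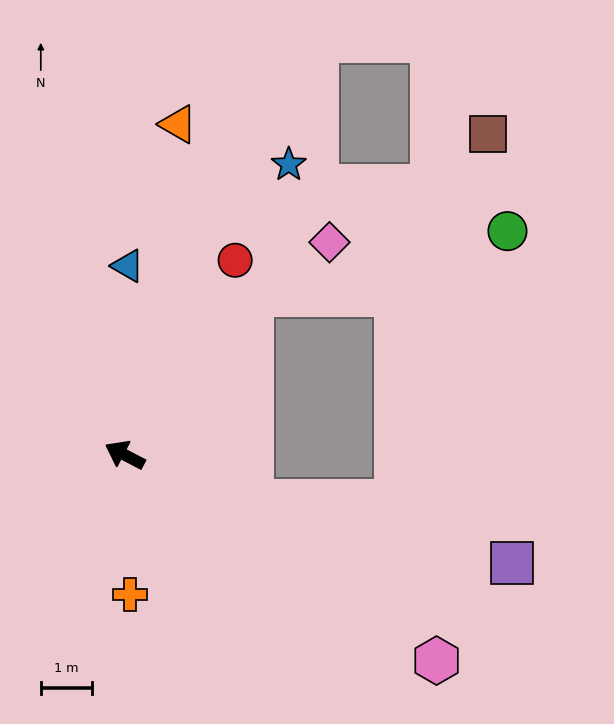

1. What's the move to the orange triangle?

turn right 72°, forward 6.6 m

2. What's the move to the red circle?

turn right 92°, forward 4.4 m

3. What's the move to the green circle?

blocked — turn right 101°, forward 4.0 m, then turn right 37°, forward 5.2 m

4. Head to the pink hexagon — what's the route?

turn left 174°, forward 7.3 m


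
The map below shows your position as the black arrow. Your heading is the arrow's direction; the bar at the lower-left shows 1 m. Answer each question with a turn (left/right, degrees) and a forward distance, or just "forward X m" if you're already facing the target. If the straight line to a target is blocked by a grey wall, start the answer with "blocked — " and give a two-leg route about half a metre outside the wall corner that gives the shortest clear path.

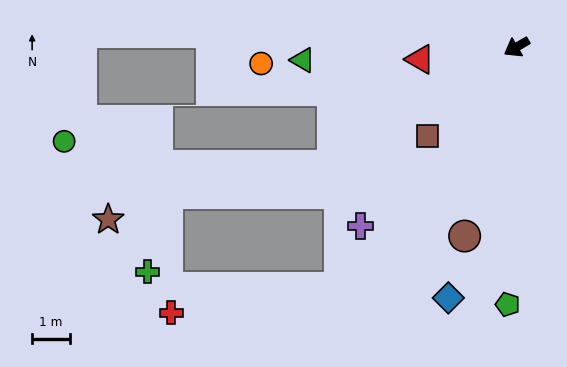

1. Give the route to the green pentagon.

turn left 58°, forward 6.9 m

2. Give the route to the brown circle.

turn left 44°, forward 5.2 m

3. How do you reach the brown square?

turn left 15°, forward 3.4 m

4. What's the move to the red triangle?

turn right 23°, forward 2.6 m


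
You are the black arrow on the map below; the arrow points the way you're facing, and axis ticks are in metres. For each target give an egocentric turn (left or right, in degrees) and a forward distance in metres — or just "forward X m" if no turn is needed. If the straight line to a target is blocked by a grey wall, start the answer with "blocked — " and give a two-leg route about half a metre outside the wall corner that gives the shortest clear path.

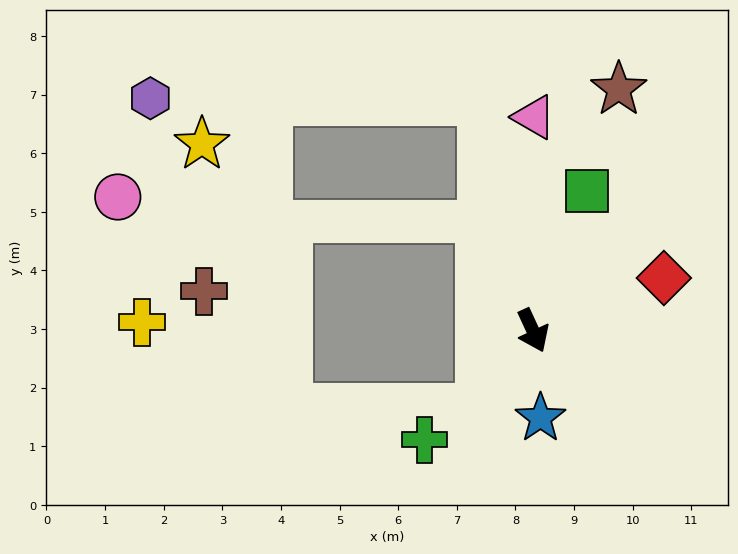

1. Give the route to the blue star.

turn right 20°, forward 1.5 m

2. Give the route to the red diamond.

turn left 87°, forward 2.4 m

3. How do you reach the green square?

turn left 134°, forward 2.6 m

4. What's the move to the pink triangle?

turn left 155°, forward 3.6 m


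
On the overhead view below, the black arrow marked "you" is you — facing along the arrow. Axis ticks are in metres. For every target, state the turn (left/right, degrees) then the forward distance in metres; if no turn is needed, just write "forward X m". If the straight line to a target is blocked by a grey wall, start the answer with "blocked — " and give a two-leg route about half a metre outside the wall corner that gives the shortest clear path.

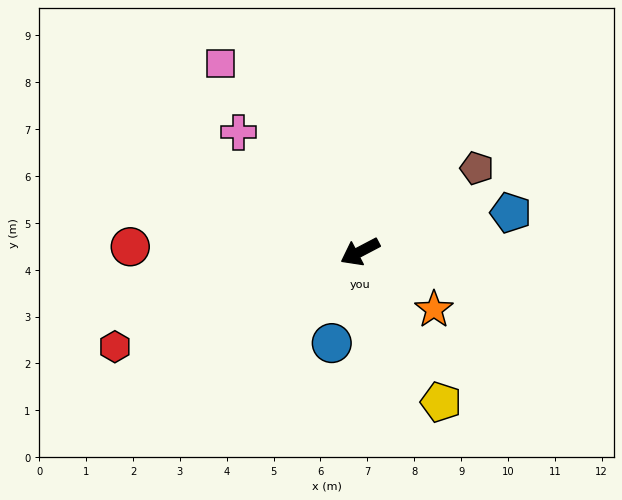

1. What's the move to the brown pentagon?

turn right 172°, forward 3.1 m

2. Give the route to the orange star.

turn left 114°, forward 2.0 m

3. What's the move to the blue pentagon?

turn left 167°, forward 3.3 m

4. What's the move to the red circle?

turn right 29°, forward 4.9 m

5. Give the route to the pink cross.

turn right 72°, forward 3.6 m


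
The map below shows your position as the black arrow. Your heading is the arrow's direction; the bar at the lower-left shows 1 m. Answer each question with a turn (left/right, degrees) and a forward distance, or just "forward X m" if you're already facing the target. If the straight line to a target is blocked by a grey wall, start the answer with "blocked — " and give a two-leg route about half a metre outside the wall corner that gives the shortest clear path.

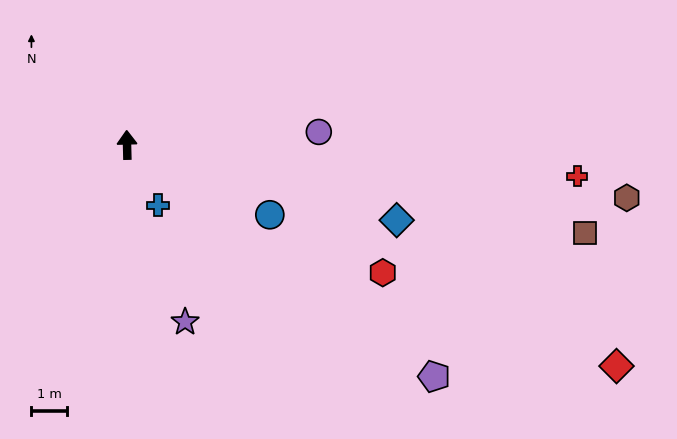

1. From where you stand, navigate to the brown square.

turn right 102°, forward 13.3 m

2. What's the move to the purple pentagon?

turn right 128°, forward 11.0 m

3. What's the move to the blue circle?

turn right 118°, forward 4.5 m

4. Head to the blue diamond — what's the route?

turn right 107°, forward 8.0 m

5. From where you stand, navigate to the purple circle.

turn right 88°, forward 5.5 m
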